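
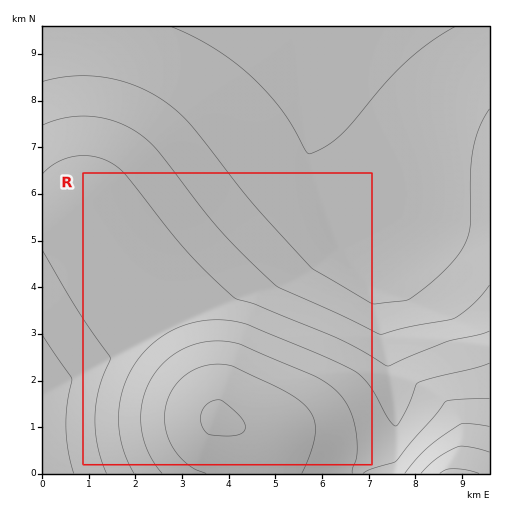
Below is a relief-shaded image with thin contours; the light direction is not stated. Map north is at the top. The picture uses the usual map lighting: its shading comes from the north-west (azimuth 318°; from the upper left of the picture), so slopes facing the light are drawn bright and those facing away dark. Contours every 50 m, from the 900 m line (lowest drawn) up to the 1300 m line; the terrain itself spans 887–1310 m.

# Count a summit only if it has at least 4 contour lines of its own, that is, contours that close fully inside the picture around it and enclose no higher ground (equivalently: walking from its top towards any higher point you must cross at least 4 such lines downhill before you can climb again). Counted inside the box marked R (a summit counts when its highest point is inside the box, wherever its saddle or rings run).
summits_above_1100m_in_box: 0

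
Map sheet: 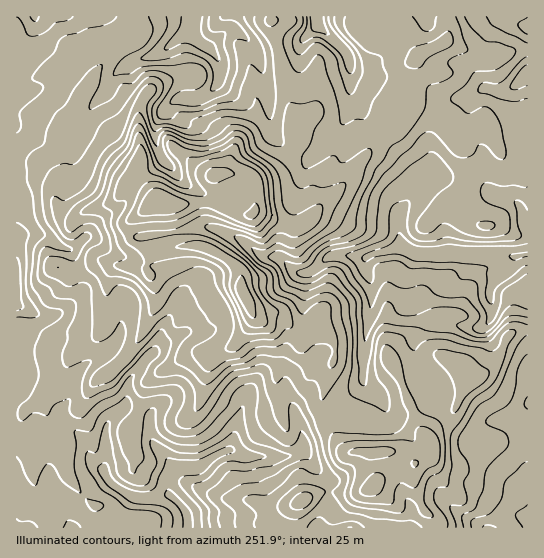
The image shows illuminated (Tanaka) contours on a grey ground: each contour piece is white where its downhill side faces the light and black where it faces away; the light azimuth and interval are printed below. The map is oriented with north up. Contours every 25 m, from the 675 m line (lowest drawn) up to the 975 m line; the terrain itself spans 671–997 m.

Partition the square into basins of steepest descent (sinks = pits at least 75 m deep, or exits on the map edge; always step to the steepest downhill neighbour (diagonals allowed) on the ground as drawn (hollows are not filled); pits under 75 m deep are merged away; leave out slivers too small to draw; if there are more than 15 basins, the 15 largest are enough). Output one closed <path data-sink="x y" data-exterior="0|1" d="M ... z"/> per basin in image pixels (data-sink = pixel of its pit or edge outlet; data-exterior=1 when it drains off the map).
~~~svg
<path data-sink="517 257" data-exterior="0" d="M527 16l-78 0 0 14-2 9-5 5-21 9-10 12-4 14 0 22-7 17-21 17-35 50-14 11-10 10-7 11-10 8-17 0-29-13-11 3-19-10-12-2-47 2 1 24 4 16 2 2 28 0 30 16 8 11 0 15 13 27 25 0 18 16 17-5 5-6 0 4 13 14 3 7 0 12-10 25-2 23 8 25 10 16 6 5 48 0 18 11 17-7 2-11-3-11 26-24 12-28 3-3 12-4 10-9 11-17 2-10 6-6 17-4z"/><path data-sink="187 527" data-exterior="1" d="M162 201l-4 0-13 8-17 16 1 16 13 7 13 3-7 10-1 9-6-3-23-2-7 6-4 15 0 32-3 11-9 10-14 9-10 10-11 25-7 8-16 13-15 9-6 1 0 113 421 1-1-7-12-10-7-14-4-12 1-22-19-11-48 0-6-5-10-16-8-25 0-11 12-37 0-12-3-7-13-14 0-4-5 6-17 5-18-16-25 0-13-27 0-15-8-11-30-16-28 0-2-2-4-16-1-24z"/><path data-sink="193 17" data-exterior="1" d="M270 16l-254 1 1 396 5 0 31-22 7-8 11-25 10-10 14-9 9-10 3-11 0-32 4-15 7-6 23 2 6 3 1-9 7-10-13-3-13-7-1-16 6-8 24-16 11 3 46-1 12 2 19 10 5 0 4-4 0-16-4-12 27-14 14-15 4-9 0-23-13-47z"/><path data-sink="317 17" data-exterior="1" d="M362 16l-91 1 12 58 13 47 0 23-4 9-14 15-27 14 4 12 0 16 16 9 20 7 10 0 6-4 13-17 24-21 35-50 14-10 7-7 4-8 3-9 1-28 3-8 6-8-18-13-32-5-4-5z"/><path data-sink="527 517" data-exterior="1" d="M527 329l-16 4-6 6-2 10-11 17-10 9-12 4-3 3-12 28-26 24 3 11-1 10-16 8-2 22 4 12 7 14 12 10 2 7 90-1z"/>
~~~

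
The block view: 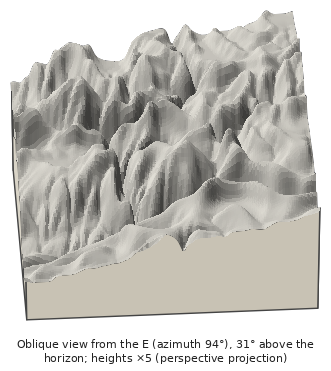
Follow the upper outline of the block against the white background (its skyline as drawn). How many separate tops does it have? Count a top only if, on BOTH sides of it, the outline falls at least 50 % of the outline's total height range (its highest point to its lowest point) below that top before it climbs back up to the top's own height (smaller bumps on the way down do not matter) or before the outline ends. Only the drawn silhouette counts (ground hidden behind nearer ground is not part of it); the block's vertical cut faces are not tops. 0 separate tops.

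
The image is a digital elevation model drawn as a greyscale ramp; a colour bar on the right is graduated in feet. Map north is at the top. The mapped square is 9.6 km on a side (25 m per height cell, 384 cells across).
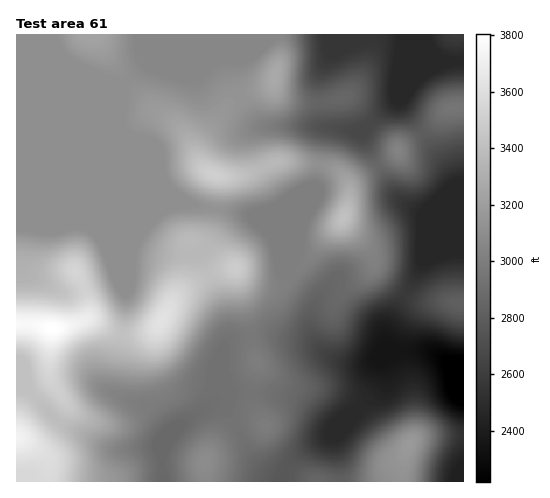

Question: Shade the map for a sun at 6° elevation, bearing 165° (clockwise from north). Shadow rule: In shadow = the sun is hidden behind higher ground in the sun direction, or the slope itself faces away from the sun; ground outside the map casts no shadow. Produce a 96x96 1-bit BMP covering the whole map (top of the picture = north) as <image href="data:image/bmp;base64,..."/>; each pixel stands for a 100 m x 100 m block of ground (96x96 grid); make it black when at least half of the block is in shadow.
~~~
<image width="96" height="96" href="data:image/bmp;base64,Qk2+BAAAAAAAAD4AAAAoAAAAYAAAAGAAAAABAAEAAAAAAIAEAAATCwAAEwsAAAIAAAAAAAAA////AAAAAAAAAAAAAAAAAAAAAAAAAAAAAAAAAAAAAAAAAAAAAAAAAP+AAAAAAAAAAAAAAf/AAAAAAAAAAAAAA//gAAAAAAAAAAAAA//4AAAAAAAAAAAAAf/8AAAAAAAAAAAAAf//AAAAAAAAAAAAAf//wAAAAAAAAAAAAP//8AAAAAAAAAAAAB///AAAAAAAAAAAAAf//4AAAAAAAAAAAAP///+AAAAAAAAAAAP///+AAAAAAAAAAAP///+AAHAAAAAAAAH///8AAGAAAAAAAAH///8AAGAAAAAAAAD///4AAAAAAAAAAAD///4AAAAAAAAAAAD///wAAAAAAAAAAAD//8AAAAAAAAAAAAB//4AAAAAAAAAAAAB//wAAAAAAAAAAAAB//gAAAAAAAAAAAAB//gAAAAAAAAAAAAA//AAAAAAAAAAAAAA//AAAAAAAAAAAAAAf+AAAAAAAAAAAAAAf8AAAAAAAAAAAAAAP4AAAAAAAAAAAAAAHwAAAAAAAAAAAAAADAAAAAAAAAAAAAAAAAAAAAADAAAAAAAAAAAAD4AHwAAAAAAAAAAD//AP4AAAAAAAAAAD//gP8AAAAAAAAAAD//wf+AAAAAAAAAAD//wf+AAAAAAAAAAD//wf/AAAAAAAAAAD//Af/AAAAAAAAAMD/8Af/gAAAAAAAA///wAH/wAAAAAAAA///AAH/wAAAAAAAA//+AAD/4AAAAAAAA//8AAD/wAAAAAAAAf/4AAB/gAAAAAAAAf8B+AB+AAAAAAAAAP4D/AAAAAOAAAAAAHwH/gAAAAfAAAAAAAAf/wAAAAfgAAAAAAD//wAAAAfgAAAAAAD//wAMAAfgAAAAAAD//gAPwAfgAAAAAAAH/gAH/+fAAAAAAAAD/AAH//eAAMAAAAAB+AAD//cAAfAAAAAA8AAB/+AAAPgAAAAAQAAA/4AAAPwAAAAAAAAAfgAAAP4AAAAAAAAAAAAAAP4AAAAAAAAAAAAAAH4AAAAAAAAAAAAAAHwAAAAAAAAAAAAAAHwAAAAAAAAAAAAAADgAAAAAAAAAAAAAAAAAAAAAAAAAAAAAAAHAAAAAAAAAAD+AAAPgAAAAAAAAAH/wAB/wAAAAAAAAAP/+AH/wAAAAAAAAAP/////4AAAAAAAAAP/////4AAAAAAAAAP//////gAAAAAAAAH/////v8AAAAAAAAAf////P+AAAAAAAAAD///+P+AAAAAAAAAA///4H/AAAAAAAAAAf//wH/AAAAAAAAAAAACAH/gAAAAAAAAAAAAAH/wAAAAAAAAAAAAAH/8AAAAAAAAAAAAAH//AAAAAAAAAAAAAD//8AAAAAAAAAAOAD//8AAAAAAAAAAPwD//8AAAAAAAAAAP4Bj/8AAAAAAAAAAP8AB/8AAAAAAAAAAP+AB/8AAAAAAAAAAH/AB/8AAAAAAAAeAH/AA/4AAAAAAAAfAD/AA/4AAAAAAAAPgB+AA/wAAAAAAAAPgAMAAfgAAAAAAAAHgAAAAOAAAAAAAAADgAAAAAAAAAAAAAAAAAAAAAA="/>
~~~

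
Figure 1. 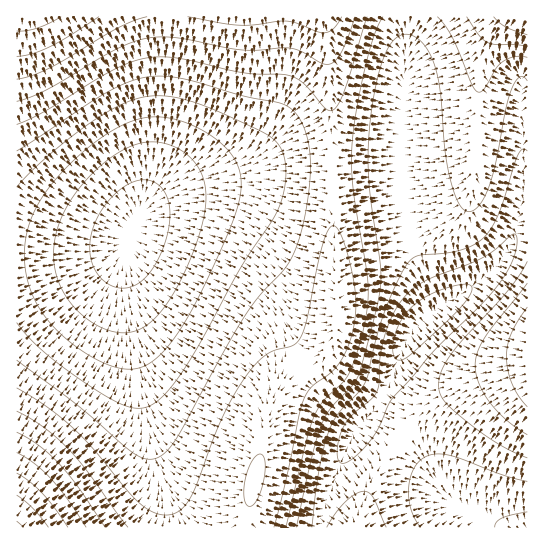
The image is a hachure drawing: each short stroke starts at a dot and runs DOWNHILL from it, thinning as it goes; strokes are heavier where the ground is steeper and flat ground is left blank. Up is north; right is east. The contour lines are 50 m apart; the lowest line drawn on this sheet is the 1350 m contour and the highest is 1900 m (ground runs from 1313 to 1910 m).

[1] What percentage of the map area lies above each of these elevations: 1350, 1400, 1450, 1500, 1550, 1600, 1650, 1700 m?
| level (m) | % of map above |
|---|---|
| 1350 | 96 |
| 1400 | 85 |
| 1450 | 70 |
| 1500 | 51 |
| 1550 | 36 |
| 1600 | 21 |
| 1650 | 9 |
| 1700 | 4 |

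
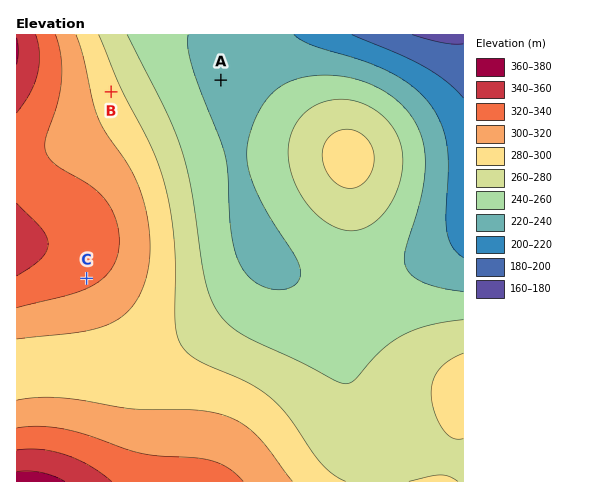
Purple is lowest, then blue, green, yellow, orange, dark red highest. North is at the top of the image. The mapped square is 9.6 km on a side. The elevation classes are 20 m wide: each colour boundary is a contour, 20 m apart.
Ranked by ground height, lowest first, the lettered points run A B C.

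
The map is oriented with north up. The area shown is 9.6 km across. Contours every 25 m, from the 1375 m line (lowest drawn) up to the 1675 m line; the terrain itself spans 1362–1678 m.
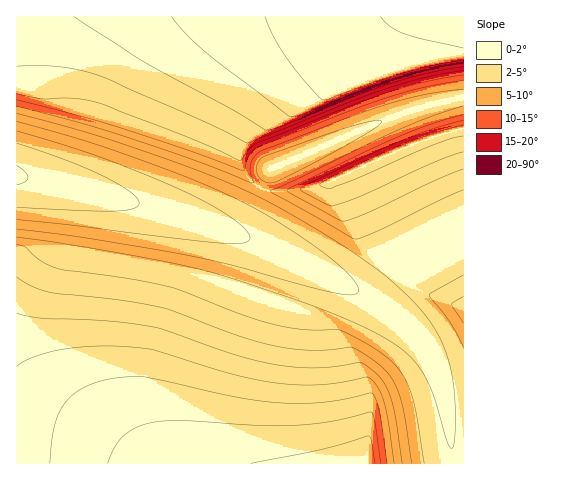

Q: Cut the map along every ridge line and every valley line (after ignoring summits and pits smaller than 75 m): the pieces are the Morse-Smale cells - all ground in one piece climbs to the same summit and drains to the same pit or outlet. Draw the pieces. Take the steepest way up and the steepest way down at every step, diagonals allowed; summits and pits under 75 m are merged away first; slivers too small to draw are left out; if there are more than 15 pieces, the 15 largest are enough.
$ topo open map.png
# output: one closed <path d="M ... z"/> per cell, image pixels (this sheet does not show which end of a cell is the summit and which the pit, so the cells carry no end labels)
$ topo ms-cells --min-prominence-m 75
<path d="M19 176l-3 0 1 288 437-1-9-65-9-31-9-18-14-17-38-30-74-40-72-31-84-26z"/><path d="M463 16l-446 0-1 159 65 14 93 24 46 15 14 2 14-16 24-46 121-52 45-14 25-4z"/><path d="M463 98l-25 4-45 14-121 52-28 53-8 7-10 2 75 32 59 30 9-1 20-21 75-39z"/><path d="M463 232l-74 38-15 18-7 4-7 1 40 27 13 12 16 21 9 19 6 20 10 72 10-1z"/>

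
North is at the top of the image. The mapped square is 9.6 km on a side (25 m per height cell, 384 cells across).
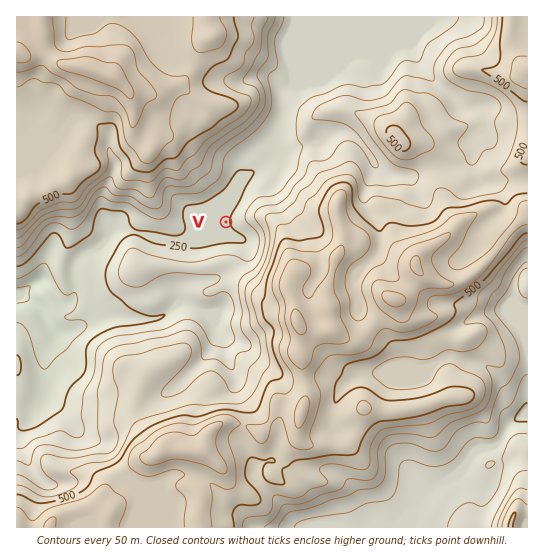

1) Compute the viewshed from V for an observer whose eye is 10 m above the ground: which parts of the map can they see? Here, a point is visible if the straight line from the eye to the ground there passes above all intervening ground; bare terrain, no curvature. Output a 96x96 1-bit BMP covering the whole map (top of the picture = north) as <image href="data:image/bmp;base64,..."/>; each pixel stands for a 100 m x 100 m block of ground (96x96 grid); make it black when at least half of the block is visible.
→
<image width="96" height="96" href="data:image/bmp;base64,Qk2+BAAAAAAAAD4AAAAoAAAAYAAAAGAAAAABAAEAAAAAAIAEAAATCwAAEwsAAAIAAAAAAAAA////AAAAAAAAAAAAAAAAAAAAAAAAAAAAAAAAAAAAAAAAAAAAAAAAAAAAAAAAAAAAAAAAAAAAAAAAAAAAAAAAAAAAAAAAAAAAAAAAAAAAAAAAAAAAAAAAAAAAAAAAAAAAAAAAAAAAAAAAAAAAAAAAAAAAAAAAAAAAAAAAAAAAAAAAAAAAAAAAAAAAAAAAAAAAAAAAAAAAAAAAAAAAAAAAAAAAAAAAAAAAAAAAAAAAAAAAAAOAAAAAAAAAAAAAAAHh4AAAAAAAAAAAAAB/4AAAAAAAAAAAAAB/4AAAAAAAAAAAAAAf+AQAAAAAAAAAAAAHPAYAAAAAAAAAAAAAD4IAAAAAAAAAAAAAAQAAAAAAAAAAAAAAAAAAAAAAAAAAAAAAAAAAAAAAAAAAAAAAAAAAAAAAAAAAAAAAAAAAAAAAAAAAAAAAAAAAAAAAAAAAAAAAAAAAAAAAAAAAAAAAAAAAAAAAAAAAAAAAAAAAAAAAAAAAAAAAAAAAAAAAAAAAAAAgAAAAAAAAAAAAAAAAAAAAAAAAAAAAAAAAAAAAAAAAAAAAAAAAAAAAAAAAAAAAAAAAAAAAAAAAAAAAAAAAAAAAAAAAAAAAAAAAAAAAAAAAAAAAAAAAAAAAAAAAAAAAAAAAAAAAAAAAAAAAAAAAAAAAAAAAAAAAAAAAAAAAAAAAAAAAAAAAAAAAAAAAAAAAAAAAABwAAAAAAAAAAAAAAD4AAAAAAAAAAAAAAD+AAAAAAAAAAAAAAH/AAAAAAAAAAAAAAD/AAAAAAAAAAAAAAD/gAAAAAAAAAAH/8D/gAAAAAADAAAP////gAAAAAADgAAP////gAAAAAADgAAP////gAAAAAADgAAf////AAAAAAADwAAAH///AAAAAAADwAAAD//+AAAAAAADwAAAP//+AAAAAAAD4AAAf//8AAAAAAAD8IAAf//4AAAAAAAB/MAA///gAAAAAAAB/MAA///gAAAAAAAA/OAB///AAAAAAAAACMAB///gAAAAAAAAAMAB///AAAAAAAAAAMAB///AAAAAAAAAAMAB///AAAAAAAAAAAAD7//gAAAAAAAAAAADz//wAAAAAAAAAAAD/+fwAAAAAAAAAAAB///4AAAAAAAAAAAA///8AAAAAAAAAAAAT//8AAAAAAAAAAAAD//+AAAAAAAAAAAAB///MAAAAAAAAAAAAP///AAAAAAAAAAAAH///gAAAAAAAAAAAB///4AAAAAAAAAAAB/9/+AAAAAAAAAAAAf44PAAAAAAAAAAAAAA4AAAAAAAAAAAAAAAwAAAAAAAAAAAAAAAAAAAAAAAAAAAAAAAAAAAAAAAAAAAAAAAAAAAAAAAAAAAAAAAAAAAAAAAAAAAAAAAAAAAAAAAAAAAAAAAAAAAAAAAAAAAAAAAAAAAAAAAAAAAAAAAAAAAAAAAAAAAAAAAAAAAAAAAAAAAAAAAAAAAAAAAAAAAAAAAAAAAAAAAAAAAAAAAAAAAAAAAAAAAAAAAAAAAAAAAAAAAAAAAAAAAAAAAAAAAAAAAAAAAAAAA="/>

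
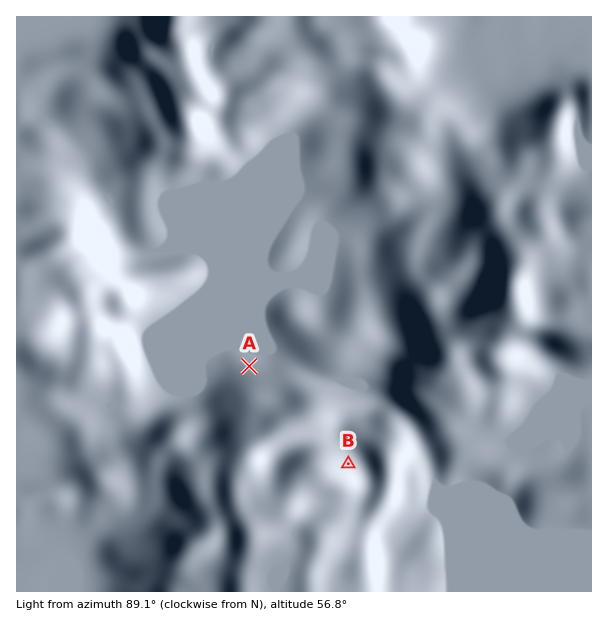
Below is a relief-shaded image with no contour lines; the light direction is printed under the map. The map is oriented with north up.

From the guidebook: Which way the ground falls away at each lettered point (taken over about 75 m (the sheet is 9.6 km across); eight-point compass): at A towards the N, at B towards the NE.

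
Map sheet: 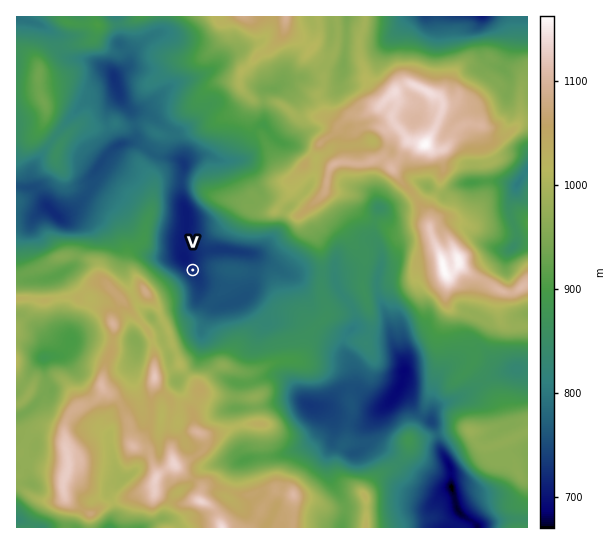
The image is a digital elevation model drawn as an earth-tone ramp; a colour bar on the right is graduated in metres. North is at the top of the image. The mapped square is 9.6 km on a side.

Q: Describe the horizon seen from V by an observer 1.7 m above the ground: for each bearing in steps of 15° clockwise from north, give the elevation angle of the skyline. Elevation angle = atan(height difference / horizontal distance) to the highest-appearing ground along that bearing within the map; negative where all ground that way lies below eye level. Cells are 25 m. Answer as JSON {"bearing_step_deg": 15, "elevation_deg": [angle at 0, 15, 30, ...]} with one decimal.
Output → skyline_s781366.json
{"bearing_step_deg": 15, "elevation_deg": [3.2, 7.6, 8.5, 8.5, 7.7, 5.6, 5.8, 5.2, 4.3, 4.4, 5.4, 7.4, 8.3, 11.4, 14.8, 18.1, 20.9, 19.3, 13.7, 9.0, 9.1, 7.7, 5.6, 1.9]}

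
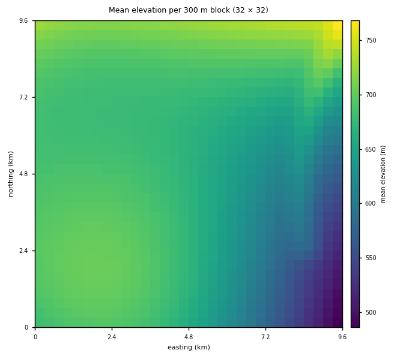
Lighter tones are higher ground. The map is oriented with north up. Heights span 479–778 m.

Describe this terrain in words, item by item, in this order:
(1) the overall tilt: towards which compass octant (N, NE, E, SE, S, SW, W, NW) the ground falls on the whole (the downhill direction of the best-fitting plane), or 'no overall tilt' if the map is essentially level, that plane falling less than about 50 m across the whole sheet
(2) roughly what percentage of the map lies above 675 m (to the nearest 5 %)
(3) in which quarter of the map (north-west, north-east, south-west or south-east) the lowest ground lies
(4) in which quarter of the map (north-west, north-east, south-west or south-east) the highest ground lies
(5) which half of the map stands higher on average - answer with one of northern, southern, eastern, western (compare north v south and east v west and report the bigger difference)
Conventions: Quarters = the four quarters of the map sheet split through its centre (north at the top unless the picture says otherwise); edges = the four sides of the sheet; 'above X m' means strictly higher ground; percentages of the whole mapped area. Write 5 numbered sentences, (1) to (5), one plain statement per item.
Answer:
(1) On the whole the ground falls towards the south-east.
(2) Roughly 55 % of the ground is higher than 675 m.
(3) The lowest point lies in the south-east quarter of the map.
(4) Look to the north-east quarter for the highest ground.
(5) Taken as a whole, the western half is higher than the eastern.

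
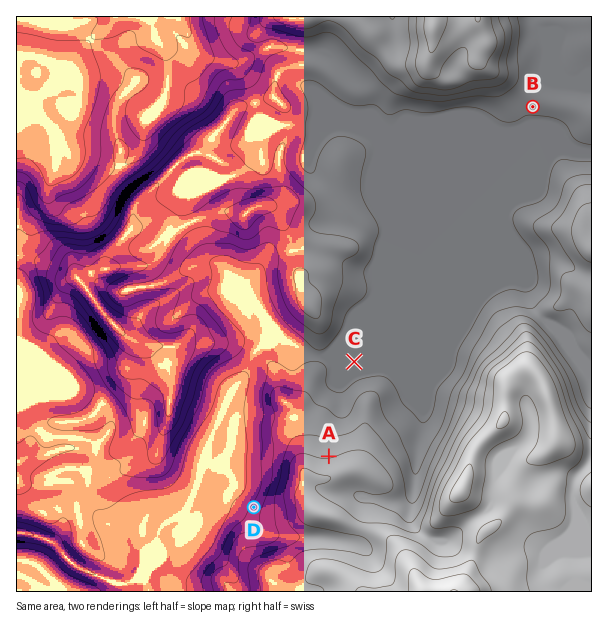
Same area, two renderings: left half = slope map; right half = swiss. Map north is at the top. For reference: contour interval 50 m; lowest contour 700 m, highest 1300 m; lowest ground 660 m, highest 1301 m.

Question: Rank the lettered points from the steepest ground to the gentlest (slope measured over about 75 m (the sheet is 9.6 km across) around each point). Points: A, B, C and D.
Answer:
D A B C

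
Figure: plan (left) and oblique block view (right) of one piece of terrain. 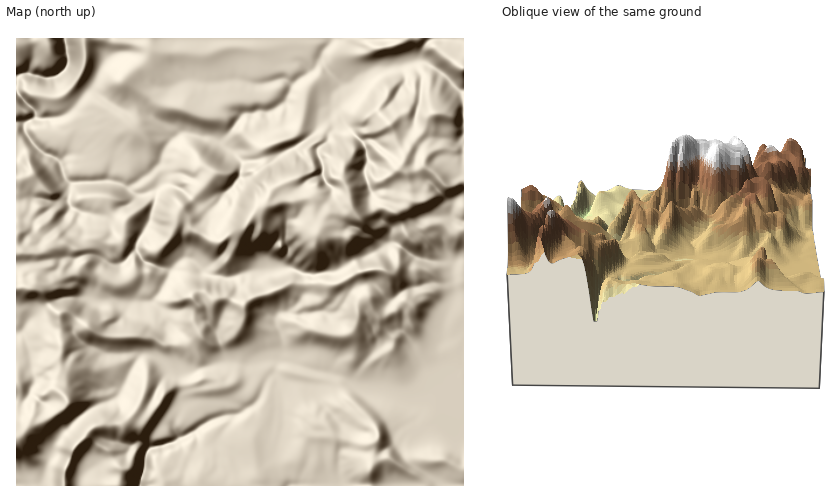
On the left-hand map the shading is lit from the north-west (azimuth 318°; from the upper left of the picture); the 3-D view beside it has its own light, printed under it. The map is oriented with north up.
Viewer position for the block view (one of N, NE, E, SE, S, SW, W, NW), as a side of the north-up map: S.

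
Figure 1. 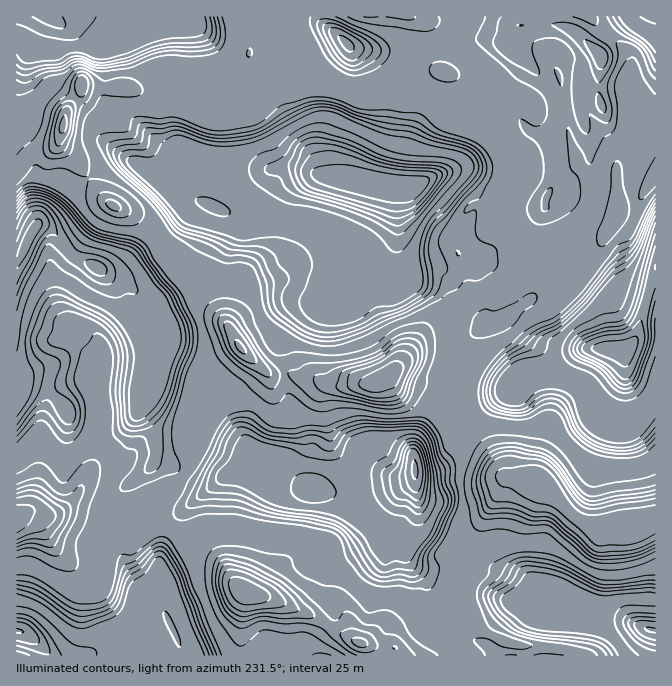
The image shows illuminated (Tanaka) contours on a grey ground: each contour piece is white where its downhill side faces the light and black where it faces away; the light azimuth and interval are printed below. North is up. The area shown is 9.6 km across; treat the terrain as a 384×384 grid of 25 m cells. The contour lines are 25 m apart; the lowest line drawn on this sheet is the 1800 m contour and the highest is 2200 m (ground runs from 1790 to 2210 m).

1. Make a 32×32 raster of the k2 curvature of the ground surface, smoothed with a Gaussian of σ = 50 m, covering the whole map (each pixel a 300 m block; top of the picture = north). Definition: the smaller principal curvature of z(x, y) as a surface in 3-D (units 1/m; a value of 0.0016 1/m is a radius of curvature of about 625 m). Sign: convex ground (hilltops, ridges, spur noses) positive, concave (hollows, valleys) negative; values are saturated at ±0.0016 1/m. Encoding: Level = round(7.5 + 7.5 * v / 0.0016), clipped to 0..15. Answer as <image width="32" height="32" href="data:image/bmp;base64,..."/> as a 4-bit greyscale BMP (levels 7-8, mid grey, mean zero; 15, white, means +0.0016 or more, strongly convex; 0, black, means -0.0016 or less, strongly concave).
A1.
<image width="32" height="32" href="data:image/bmp;base64,Qk12AgAAAAAAAHYAAAAoAAAAIAAAACAAAAABAAQAAAAAAAACAAATCwAAEwsAABAAAAAAAAAAAAAAABEREQAiIiIAMzMzAERERABVVVUAZmZmAHd3dwCIiIgAmZmZAKqqqgC7u7sAzMzMAN3d3QDu7u4A////AGZXd3eGN4dkECN3ZhAAFESUZXd3c1SXYjZnh3NIh3ZaWEM2eHQyECdYd2dUqId3VGNGKIhFAiV3YzRWY2iIY0ZWZ0RpFgV3h0eYRXZZdDVlc2hlJEdnd3U3iFF2U0ciEjRnd2RVVDEiV3ZyVoaSJWUzJ3Z1dmV4h3dFaDJTIEMiVoN3VDeHh4d1d2RDVkKneHZ2dXc0eId3ZkdzUzIWYyU2VWRWUnl3ZHhGcHVXZCaEM4M3VFRYMkNXVTN1IlGYiHKTJ5Y3RFdmZUJXU5gjdkeFVCiIF3hGQgAjd1WXZmFyZ3U2dzVxBlVDEGdxiHMVkURWJXh0MIU1RmFHYwVzqIZVYjd4ZAZEiYYzV2hhJTM2RDZ3eCVGWYiHdiRWZ1BmJjVlZnQndVZ3d3iFZmZ2BzZiV4ZhZkNnZ3d3Vmhnd0NVgGVnFDNnVneHZjV3d3dzJphiIkGHeHd3U1VCZnZmdDO7MgEGiHd1IkaIRgZml2ZQACZCZ3d2ZIiIeJRjZXZ2ckZmKHd3doSYh1NElFZmdndyBlY4h3dkmGM2ZlJndWZ3dghTZUEhN2VXZ0JHd2R1R2YFdlVXd0JWEURXd3ZkSEdTQER3d3d2QzV3d3dldERFhTFCE0Rnd3NlV3Z1Z1U4I4dmiGRmN3hUqFd3ZoZUZARGd3d3iid3R2RmV3aHd0F2"/>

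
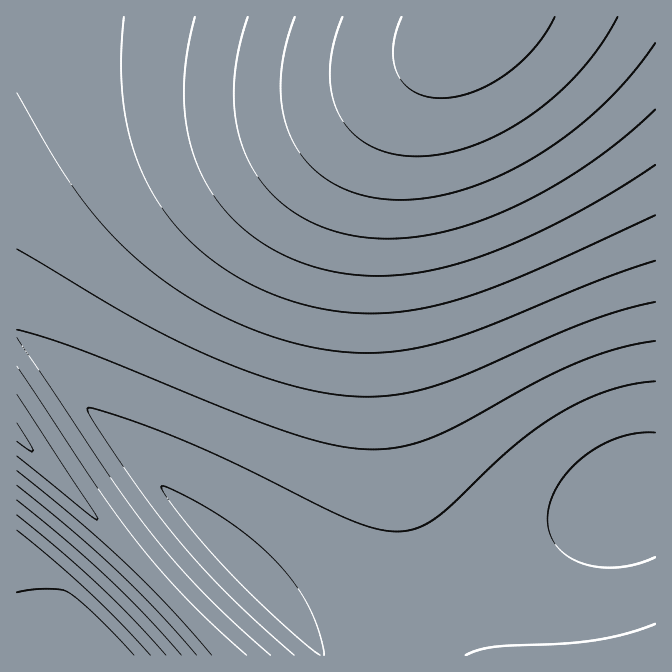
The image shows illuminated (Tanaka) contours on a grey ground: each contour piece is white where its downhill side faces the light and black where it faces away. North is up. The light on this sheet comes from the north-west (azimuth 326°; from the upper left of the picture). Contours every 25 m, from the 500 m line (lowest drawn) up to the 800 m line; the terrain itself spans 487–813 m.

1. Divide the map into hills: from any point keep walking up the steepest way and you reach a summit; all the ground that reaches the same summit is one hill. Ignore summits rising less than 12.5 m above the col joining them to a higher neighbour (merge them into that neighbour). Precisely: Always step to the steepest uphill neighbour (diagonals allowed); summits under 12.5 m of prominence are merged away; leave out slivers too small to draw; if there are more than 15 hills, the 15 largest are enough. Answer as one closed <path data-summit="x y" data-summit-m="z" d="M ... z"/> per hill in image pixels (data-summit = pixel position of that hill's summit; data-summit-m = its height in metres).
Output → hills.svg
<path data-summit="477 18" data-summit-m="813" d="M655 16l-638 0-1 317 27 25 76 84 185 192 6 0 47-15 85-31 92-40 100-52 11-3 10 0z"/><path data-summit="17 433" data-summit-m="682" d="M18 334l-2 1 0 320 304 1 1-4z"/><path data-summit="655 655" data-summit-m="586" d="M655 493l-10 0-11 3-100 52-92 40-85 31-53 16 17 17 1 4 333 0z"/>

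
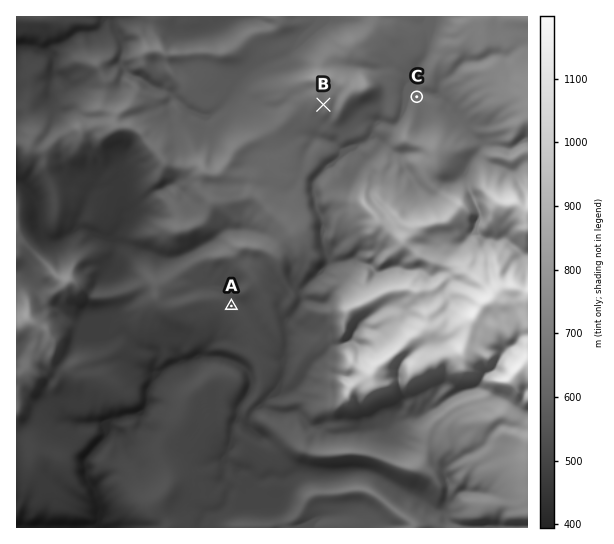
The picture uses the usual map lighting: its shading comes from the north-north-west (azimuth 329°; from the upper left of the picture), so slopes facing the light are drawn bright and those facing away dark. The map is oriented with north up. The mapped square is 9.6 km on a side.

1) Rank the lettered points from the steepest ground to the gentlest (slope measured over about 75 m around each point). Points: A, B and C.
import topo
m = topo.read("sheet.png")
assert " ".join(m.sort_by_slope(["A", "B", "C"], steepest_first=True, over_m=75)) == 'B C A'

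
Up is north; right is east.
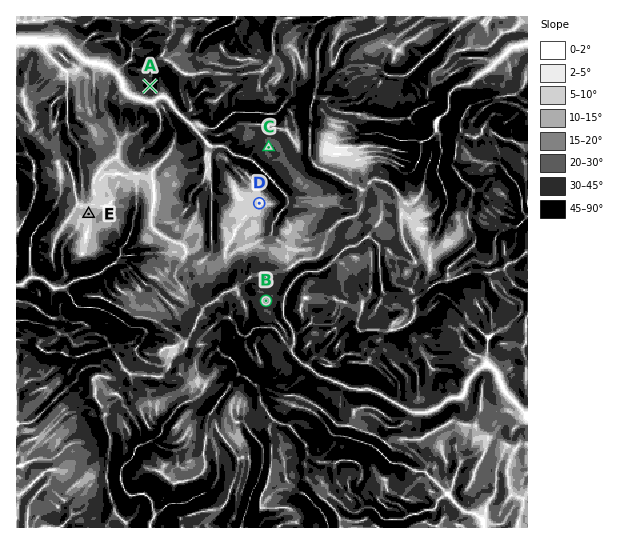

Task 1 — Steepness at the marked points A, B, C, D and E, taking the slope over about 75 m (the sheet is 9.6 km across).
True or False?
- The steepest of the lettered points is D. False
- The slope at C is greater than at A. False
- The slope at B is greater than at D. True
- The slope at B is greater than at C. True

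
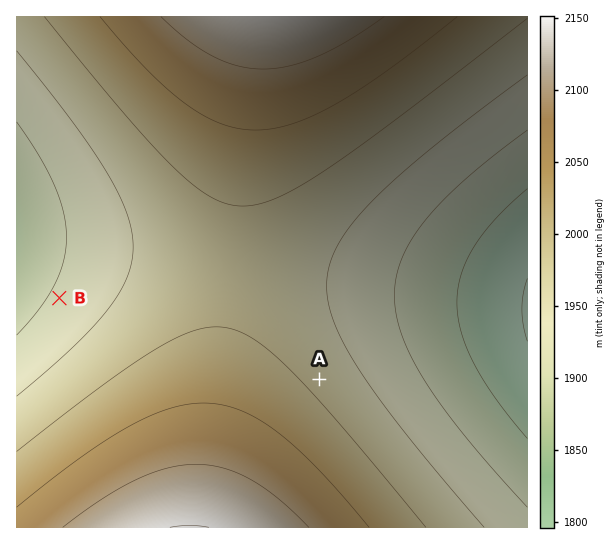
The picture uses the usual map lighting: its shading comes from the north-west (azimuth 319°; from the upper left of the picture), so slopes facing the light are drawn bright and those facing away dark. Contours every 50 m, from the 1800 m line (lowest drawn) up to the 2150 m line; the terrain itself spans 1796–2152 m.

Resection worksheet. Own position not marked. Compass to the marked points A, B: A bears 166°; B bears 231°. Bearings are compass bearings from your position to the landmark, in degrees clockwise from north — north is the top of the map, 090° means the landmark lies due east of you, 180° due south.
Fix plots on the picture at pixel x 259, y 136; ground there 2040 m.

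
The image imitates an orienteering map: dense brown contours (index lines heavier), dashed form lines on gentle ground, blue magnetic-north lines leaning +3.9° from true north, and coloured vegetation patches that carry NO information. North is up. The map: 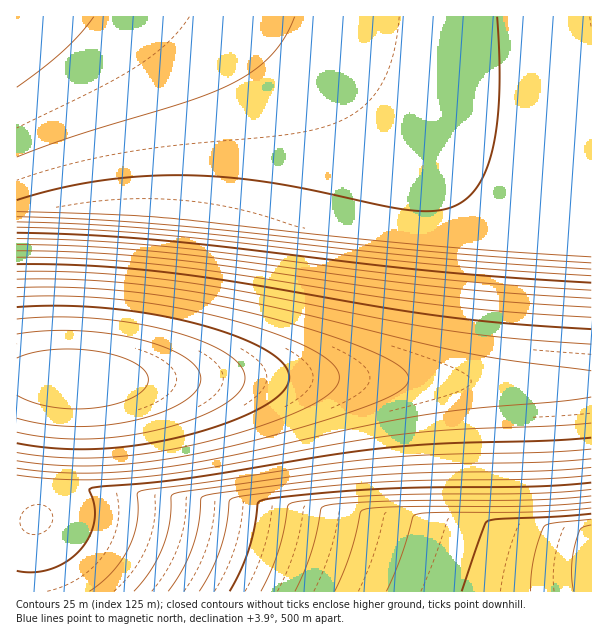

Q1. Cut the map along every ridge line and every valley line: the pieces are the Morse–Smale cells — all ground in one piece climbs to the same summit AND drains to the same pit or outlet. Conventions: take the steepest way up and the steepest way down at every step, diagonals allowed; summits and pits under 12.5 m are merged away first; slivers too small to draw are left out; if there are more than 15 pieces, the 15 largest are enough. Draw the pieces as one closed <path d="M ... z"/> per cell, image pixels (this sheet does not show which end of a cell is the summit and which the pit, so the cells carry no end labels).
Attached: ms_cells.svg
<path d="M591 16l-574 0-1 361 82 3 115-2 162 0 129 6 87 0z"/><path d="M375 378l-162 0-87 2-109-2-1 213 576 0-1-207-87 0z"/>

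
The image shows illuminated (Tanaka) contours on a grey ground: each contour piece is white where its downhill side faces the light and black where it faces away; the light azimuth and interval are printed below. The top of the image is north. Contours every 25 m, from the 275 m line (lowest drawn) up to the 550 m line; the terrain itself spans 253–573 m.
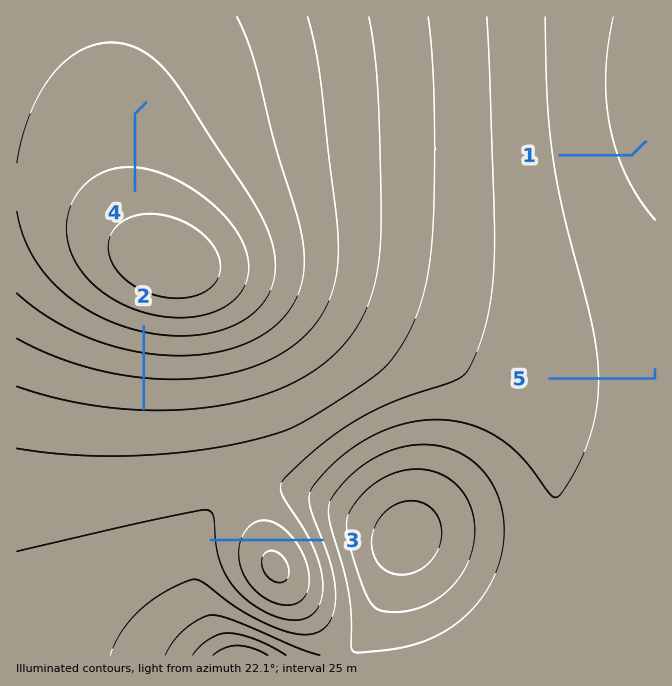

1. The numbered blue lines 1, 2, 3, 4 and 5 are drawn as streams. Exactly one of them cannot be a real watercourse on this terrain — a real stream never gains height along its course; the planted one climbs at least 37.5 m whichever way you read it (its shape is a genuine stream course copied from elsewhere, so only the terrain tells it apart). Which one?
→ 3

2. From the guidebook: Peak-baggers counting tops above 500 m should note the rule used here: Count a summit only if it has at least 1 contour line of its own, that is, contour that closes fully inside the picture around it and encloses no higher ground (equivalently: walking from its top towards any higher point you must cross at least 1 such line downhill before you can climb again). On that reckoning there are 1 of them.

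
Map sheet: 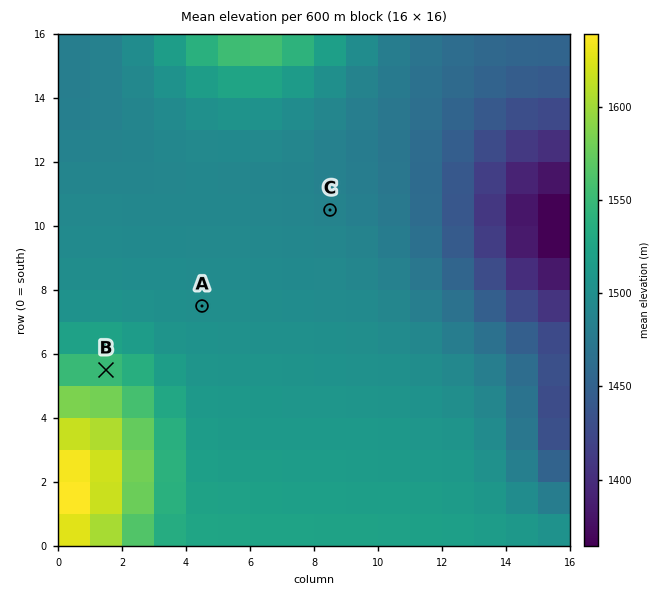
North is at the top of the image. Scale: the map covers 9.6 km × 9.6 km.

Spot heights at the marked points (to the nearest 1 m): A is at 1500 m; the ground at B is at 1552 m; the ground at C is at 1487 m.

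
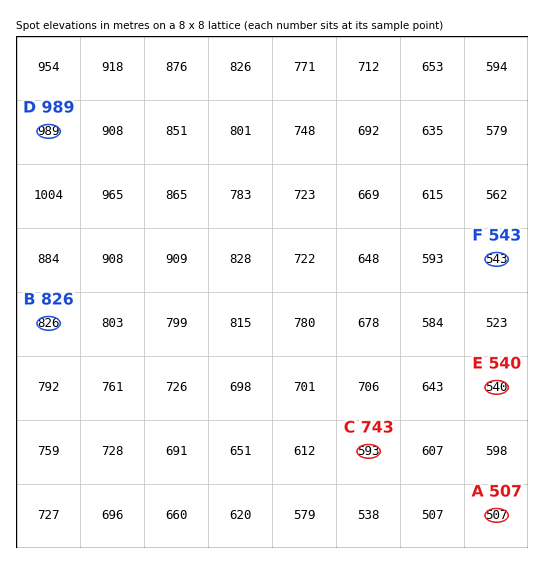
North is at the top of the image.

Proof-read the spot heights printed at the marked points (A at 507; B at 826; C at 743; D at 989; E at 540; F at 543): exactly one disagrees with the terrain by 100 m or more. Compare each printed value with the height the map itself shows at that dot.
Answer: C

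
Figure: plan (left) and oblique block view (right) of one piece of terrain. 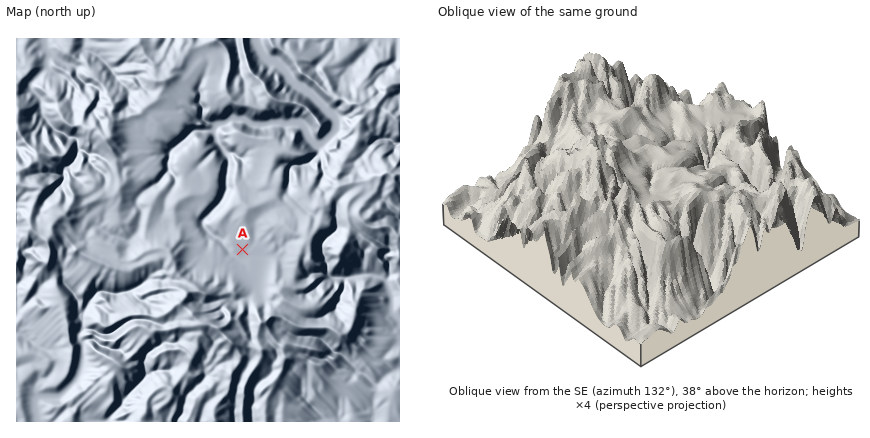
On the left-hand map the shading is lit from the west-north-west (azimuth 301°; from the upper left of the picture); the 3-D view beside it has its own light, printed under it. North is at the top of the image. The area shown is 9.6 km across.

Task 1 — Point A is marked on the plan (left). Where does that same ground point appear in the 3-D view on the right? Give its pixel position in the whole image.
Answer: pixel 658 190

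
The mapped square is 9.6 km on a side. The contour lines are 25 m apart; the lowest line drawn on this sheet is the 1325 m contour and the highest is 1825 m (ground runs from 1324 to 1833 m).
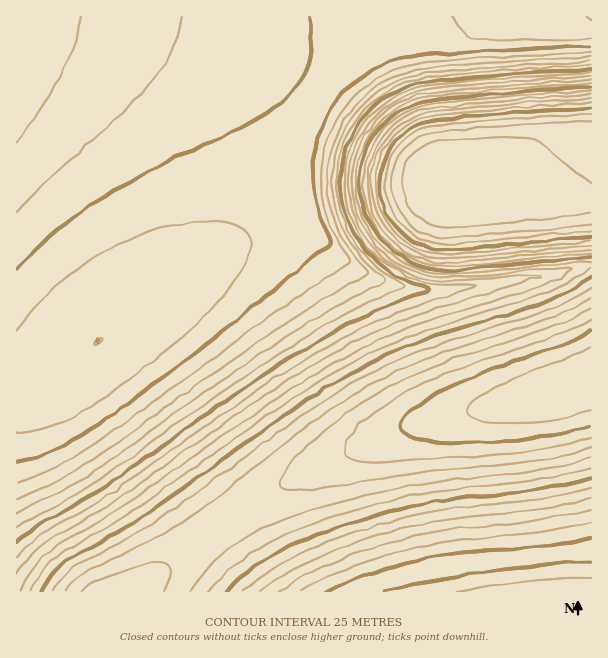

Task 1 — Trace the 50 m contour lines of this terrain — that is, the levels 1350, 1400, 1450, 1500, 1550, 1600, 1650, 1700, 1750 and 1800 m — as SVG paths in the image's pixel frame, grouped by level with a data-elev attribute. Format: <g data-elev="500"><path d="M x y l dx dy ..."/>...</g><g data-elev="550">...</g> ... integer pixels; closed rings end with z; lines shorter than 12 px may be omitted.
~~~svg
<g data-elev="1350"><path d="M17 330l23-28 28-26 33-22 34-17 39-12 35-4 15 1 12 3 9 6 4 6 2 8-2 10-5 12-9 14-28 33-39 36-53 40-40 26-18 8-15 5-13 3-12-1"/><path d="M591 39l-18 1-54 0-43-1-11-4-14-18"/></g><g data-elev="1400"><path d="M17 212l36-36 71-65 24-25 14-18 9-17 7-16 4-18"/><path d="M591 51l-169 12-29 8-25 14-18 16-14 19-10 23-4 22 0 24 4 23 9 22 15 26 0 3-69 46-190 137-40 23-34 14"/></g><g data-elev="1450"><path d="M591 60l-166 13-27 8-24 14-19 19-14 23-7 24-2 27 5 25 9 23 16 22 23 21 0 3-40 19-48 29-58 39-147 104-30 18-45 22"/></g><g data-elev="1500"><path d="M326 591l49-19 59-15 27-4 84-7 46-8"/><path d="M591 562l-43 2-47 6-60 10-58 11"/><path d="M591 68l-165 14-25 7-24 15-11 10-8 11-8 13-5 14-3 13-1 15 0 15 4 15 4 14 7 13 19 23 21 15 33 15-66 27-61 34-68 44-133 94-27 17-36 19-21 17"/></g><g data-elev="1550"><path d="M278 591l26-15 29-14 32-11 35-11 41-9 98-11 52-10"/><path d="M591 76l-157 12-23 5-21 11-17 15-14 19-8 21-2 15 0 15 2 15 5 16 7 14 9 12 11 11 13 10 21 9 24 5 87-6 11 0 1 1-16 7-80 23-40 14-36 15-38 20-75 47-147 104-60 35-18 16-13 18"/></g><g data-elev="1600"><path d="M242 591l24-18 28-16 36-16 39-13 62-16 106-13 54-11"/><path d="M591 267l-21 14-21 11-139 44-36 16-39 20-63 41-146 102-66 39-17 16-12 21"/><path d="M591 83l-157 13-26 7-21 13-17 19-11 23-3 25 1 14 3 13 6 14 7 12 10 11 10 9 12 8 14 5 16 4 17 1 139-12"/></g><g data-elev="1650"><path d="M208 591l25-24 25-18 35-17 40-16 41-11 46-11 114-14 57-12"/><path d="M591 288l-19 11-20 9-127 41-34 14-29 15-62 39-142 103-38 22-45 24-12 11-9 14"/><path d="M591 90l-154 13-24 6-20 11-16 18-10 21-4 24 1 14 3 12 5 12 8 12 9 10 10 9 12 7 12 4 14 3 15 1 139-14"/></g><g data-elev="1700"><path d="M165 591l5-13 0-9-3-5-8-1-19 3-42 13-9 5-8 7"/><path d="M591 308l-19 11-20 8-118 39-49 23-37 24-34 27-25 25-7 11-2 7 2 5 6 2 24-1 105-16 114-12 32-5 28-8"/><path d="M591 99l-153 12-21 5-19 11-15 16-9 19-3 21 1 12 3 12 11 21 18 17 10 6 12 5 12 2 14 1 139-14"/></g><g data-elev="1750"><path d="M591 332l-27 12-83 30-38 16-18 11-12 9-9 9-3 9 1 4 3 3 12 4 23 3 31 1 33-2 33-3 29-6 25-7"/><path d="M591 108l-97 7-57 5-15 3-17 9-13 14-9 18-3 19 3 21 11 20 16 15 21 9 22 2 138-14"/></g><g data-elev="1800"><path d="M591 122l-79 3-72 6-12 2-15 8-12 12-7 15-2 15 3 18 9 17 15 12 18 7 24 0 130-13"/></g>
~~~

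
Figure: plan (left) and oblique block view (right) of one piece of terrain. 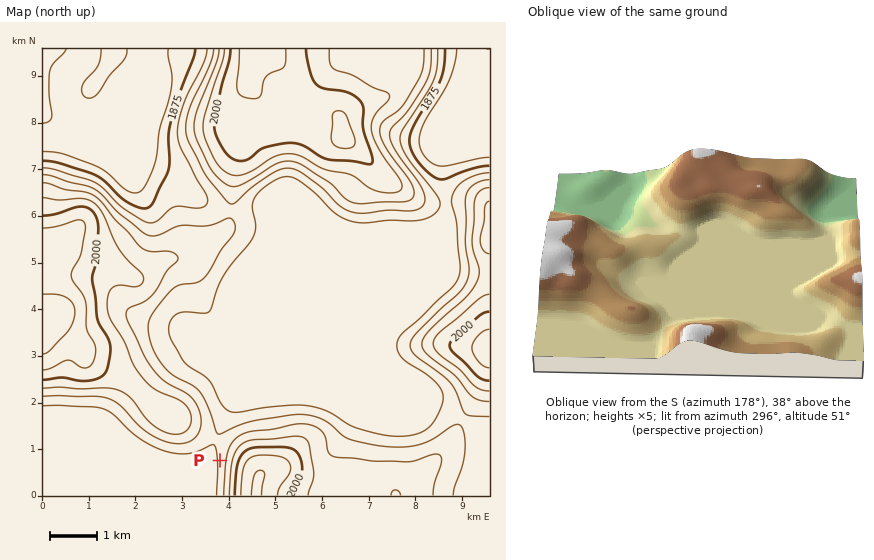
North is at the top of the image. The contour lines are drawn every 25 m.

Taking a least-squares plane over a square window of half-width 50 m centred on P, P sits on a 7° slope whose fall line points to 271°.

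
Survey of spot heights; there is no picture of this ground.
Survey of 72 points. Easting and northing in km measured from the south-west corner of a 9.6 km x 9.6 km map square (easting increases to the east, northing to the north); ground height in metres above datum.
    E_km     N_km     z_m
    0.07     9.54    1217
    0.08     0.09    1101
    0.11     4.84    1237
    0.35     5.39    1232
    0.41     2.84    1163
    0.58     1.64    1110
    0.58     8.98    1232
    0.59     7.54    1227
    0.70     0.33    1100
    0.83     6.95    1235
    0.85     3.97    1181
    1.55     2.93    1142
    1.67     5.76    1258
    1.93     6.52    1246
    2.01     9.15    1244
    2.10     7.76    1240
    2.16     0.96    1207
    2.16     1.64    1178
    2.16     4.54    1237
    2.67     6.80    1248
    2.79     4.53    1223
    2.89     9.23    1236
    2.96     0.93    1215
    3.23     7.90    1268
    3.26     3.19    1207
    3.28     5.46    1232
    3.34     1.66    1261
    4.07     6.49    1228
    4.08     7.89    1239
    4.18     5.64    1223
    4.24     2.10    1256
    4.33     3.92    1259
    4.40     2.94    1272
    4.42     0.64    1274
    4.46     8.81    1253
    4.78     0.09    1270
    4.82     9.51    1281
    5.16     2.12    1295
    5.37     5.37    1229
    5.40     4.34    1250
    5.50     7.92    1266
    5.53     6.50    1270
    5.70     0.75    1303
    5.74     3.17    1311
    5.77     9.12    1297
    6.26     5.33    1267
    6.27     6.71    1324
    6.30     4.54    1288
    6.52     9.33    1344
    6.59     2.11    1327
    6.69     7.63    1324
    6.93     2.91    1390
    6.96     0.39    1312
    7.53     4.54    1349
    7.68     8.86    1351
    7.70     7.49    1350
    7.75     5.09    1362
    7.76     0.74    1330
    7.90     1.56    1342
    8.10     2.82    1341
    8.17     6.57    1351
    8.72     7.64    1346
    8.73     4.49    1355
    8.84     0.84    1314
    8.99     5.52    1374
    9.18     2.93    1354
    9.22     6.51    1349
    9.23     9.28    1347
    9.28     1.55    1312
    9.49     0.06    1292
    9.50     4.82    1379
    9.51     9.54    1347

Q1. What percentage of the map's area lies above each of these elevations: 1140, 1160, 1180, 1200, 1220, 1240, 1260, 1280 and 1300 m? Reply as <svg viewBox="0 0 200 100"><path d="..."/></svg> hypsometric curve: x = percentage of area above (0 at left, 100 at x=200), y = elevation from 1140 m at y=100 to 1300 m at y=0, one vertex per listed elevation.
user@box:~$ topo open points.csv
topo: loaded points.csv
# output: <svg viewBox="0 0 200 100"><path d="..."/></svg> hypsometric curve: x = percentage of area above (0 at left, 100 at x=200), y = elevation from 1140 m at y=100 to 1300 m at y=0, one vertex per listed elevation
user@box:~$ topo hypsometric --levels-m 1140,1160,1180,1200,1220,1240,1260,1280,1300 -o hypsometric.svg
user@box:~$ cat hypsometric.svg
<svg viewBox="0 0 200 100"><path d="M193 100l-6-12-5-13-4-13-7-12-36-12-28-13-18-13-12-12"/></svg>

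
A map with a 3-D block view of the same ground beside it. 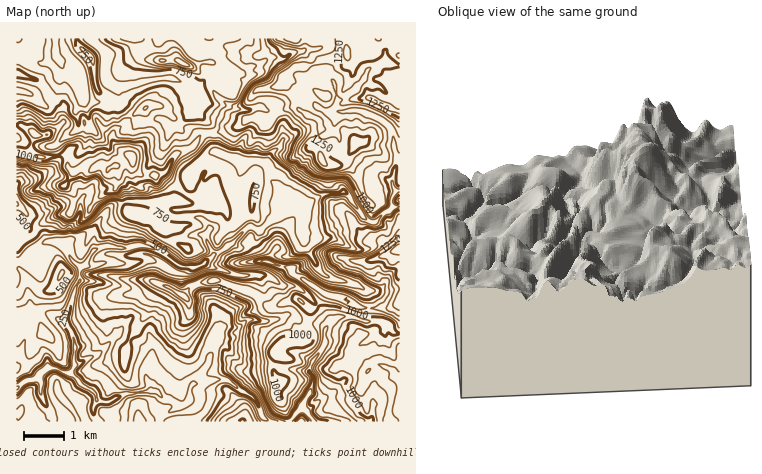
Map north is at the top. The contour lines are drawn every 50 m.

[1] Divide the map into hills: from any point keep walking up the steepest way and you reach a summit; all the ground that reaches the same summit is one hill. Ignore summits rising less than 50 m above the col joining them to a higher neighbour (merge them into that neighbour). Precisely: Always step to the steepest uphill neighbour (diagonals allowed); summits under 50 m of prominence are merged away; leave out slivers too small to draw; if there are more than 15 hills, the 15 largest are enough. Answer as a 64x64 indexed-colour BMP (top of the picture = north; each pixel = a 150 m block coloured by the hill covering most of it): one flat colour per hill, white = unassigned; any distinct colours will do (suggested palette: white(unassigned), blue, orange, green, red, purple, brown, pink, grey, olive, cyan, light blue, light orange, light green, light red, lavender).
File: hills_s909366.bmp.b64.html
<image width="64" height="64" href="data:image/bmp;base64,Qk12CAAAAAAAAHYAAAAoAAAAQAAAAEAAAAABAAQAAAAAAAAIAAATCwAAEwsAABAAAAAAAAAA////ALR3HwAOf/8ALKAsACgn1gC9Z5QAS1aMAMJ34wB/f38AIr28AM++FwDox64AeLv/AIrfmACWmP8A1bDFAAAAAAAAAAAAAAAAABERHu7u7u7u53d3AAZmZmZmZmZmAAAAAAAAAAAAAAAAAREe7u7u7u7nd3dwBmZmZmZmZmYAAAAAAAAAAAAAAAAAAR7u7u7u7nd3d3dmZmZmZmZmZgAAAAAAAAARAAAAAAAzPu7u7u7ud3d3d2ZmZmZmZmZmAAAAAAAAARERAAAAMzM+7u7u7ud3d3d3dmZmZmZmZmYAAAAAAAARERERETMzMz7u7u7nd3d3d3d2ZmZmZmZmZhAAAAAAARERERERMzMzM37u7nd3d3d3d3ZmZmZmZmZmEREAAAAREREREREzMzMzd3d3d3d3d3d3dmZmZmZmZmYRERAAERERERERETMzMzM3d3d3d3d3d3d2ZmZmZmZmZhERERERERERERERMzMzMzN3d3d3d3d3d3ZmZmZmZmZmEREREREzEREREREzMzMzM3d3d3d3d3d3d2ZmZmZmZmYRERERETMzERERETMzMzMzN3d3d3d3d3d3ZmZmZmZmZhERERERMzMxERETMzMzMzM3d3d3d3d3d3d2ZmZmZmZmEREREREzMzMREzMzMzMzMzN3d3d3d3d3d3ZmZmZmZmYREREREzMzMzMzMzMzMzMzM3d3d3d3d3d3dmZmZmZmZhERERETMzMzMzMzMzMzMzMzd3d3d3d3d3d3ZmZmZmZhERERETMzMzMzMzMzMzMzMzMN3Xd3d3d3fd1mZmZmYRGZkRGZMzMzMzMzMzMzMzMzMA3d3d3d193d3f9m//EREZmZmZmTMzMzMzMzMzMzMzMwAN3d3d3d3d3f////8RERmZmZmZMzMzMzMzMzMzMzMzAAAN3d3d3d3f/////xERGZmZmZkzMzMzMzMzMzMzMzAAAADd3d3d3f//////EREZmZmZmZMzMzMzMzMzMzMzAAAAAA3d3d3f//////ERERmZmZmZkzMzMzMzMzMzMzAAAAAADd3d3f//////ERERGZmZmZmZMzMzMzMzMzMzMAAAAAAN3REf////8REREREZmZmZmZkzMzMzMzMzMzMAAAAAEQERER///xERERERERmZmZmZmTMzMzMzMzMzMwAAARERERERER/xERERERERGZmZmZmSIREzETMzMzMRERERERERERERERERERERERERGZmZmSIhERERERMzERERERERERERERERERERERERERERmZmZIiIREREREzEREREREREREREREREREREREREREREZmZIiIhERERERERERERERERERERERERERERERERERERERESIiERERERERERERERERERERERERERERERERERERERERIiIREREREREREREREREREREREREREREREREREREREREiIhERERERERERERERERERERERERERERERERERERERERIiIRERERERERERERERERERERERERERERFBERERERERESIiERERERERERERERERERERERERERERFEQRESIiIRERIiIRERERERERERERERERERERERERERFEREESIiIiIiIiIiIhEREREREREREREREREVFVERERFERERAIiIiIiIiIiIiIiIiIiIRERERERERERVVVREREVVEREAiIiIiIiIiIiIiIiIiIhERERERERERVVVVVVVVVVRERCIiIiIiIiIiIiIiIiIiIRERERERERVVVVVVVVVVVVVUAAIiIiIiIiIiIiIiIiIhERERERERVVVVVVVVVVVVVVQAAAIiIiIiIiIiIiIiIiERERERERFVVVVVVVVVVVVVVAAAACIiIiIiIiIiIiIiIhEREREREVVVVVVVVVVVVVVUAAAAAiIiIiIiIiIiIiIiIREREREUVVVVVVVVVVVVVVQAAAACIiIiIiIiIiIiIiIiERRERERVVVVVVVVVVVVVVAAAAAIiIiIiIiIiIiIiIiIkRERERERVVVVVVVVVVVVUAKqqoiIiIiIiIiIiIiIiIkRERERERFVVVVVVVVVVVVSqqqqqIiIiIiIiIiIiIiIiRERERERERVVVVVVVVVVVVKqqqqqqIiIiIiIiIiIiIiJERERERERVVVVVVVVVVVVUqqqqqqoRIiIiIiIiLMIiIkRERERERFVVVVVVVVVVVUSqqqqqqhEiIiIizMzMzCIkREREREREVVVVVVVVVVVERKqqqqqqESIiIizMzMzMwkREREREREVVVVVVVVVVREREqqqqqqoRIiIizMzMzMzMRERERERERVVVVURERERERESqqhGqqqIAAizMzMzMzMxERERERERERVVURERERERERKqhERqqoAAADMzMzMzMzEREREREREREVURES7REREREERERGqqgAAAMzMzMzMzMRERERERERERERERLu7REREQREREaqqAAAIiIjMzMzIiEREREREREREREREu7tERERBERERqqoAAIiIiIiIiIiIhIREREREREREREu7u7REREEREREaoAAAiIiIiIiIiIiIhEQURERERERLu7u7u0REQRERERoAAACIiIiIiIiIiIiIEREUREREREu7u7u7tESxERERAAAAAIiIiIiIiIiIiIEREREEREREu7u7u7u7u7EREREAAAAAAAAIiIiIiIiIEREREQAABEu7u7u7u7u7sREREQAAAAAAAAAAiIiIEREREREQAAAAAAC7u7u7u7uxERERAAAAAAAAAAAIiIEREREREQAAAAAAALu7u7u7u7"/>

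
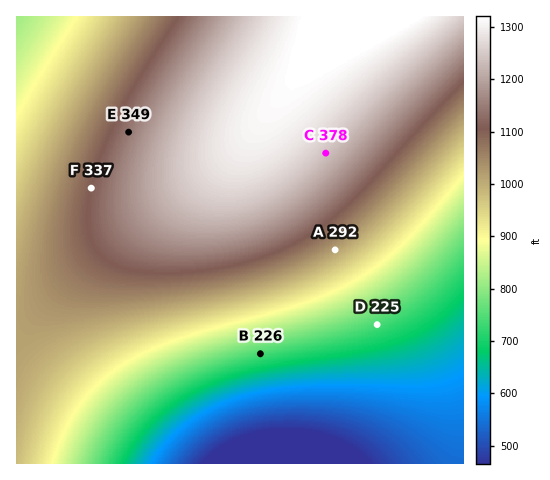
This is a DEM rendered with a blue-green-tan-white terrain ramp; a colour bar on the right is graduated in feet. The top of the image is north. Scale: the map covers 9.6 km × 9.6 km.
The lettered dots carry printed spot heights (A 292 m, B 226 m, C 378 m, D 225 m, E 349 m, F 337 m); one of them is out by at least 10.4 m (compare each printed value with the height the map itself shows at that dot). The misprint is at A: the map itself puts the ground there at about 310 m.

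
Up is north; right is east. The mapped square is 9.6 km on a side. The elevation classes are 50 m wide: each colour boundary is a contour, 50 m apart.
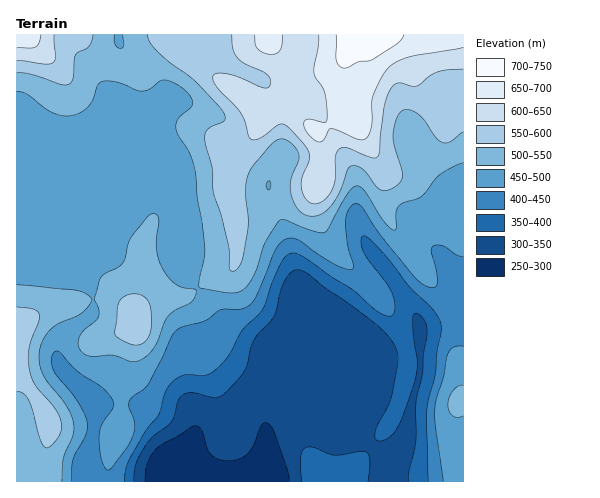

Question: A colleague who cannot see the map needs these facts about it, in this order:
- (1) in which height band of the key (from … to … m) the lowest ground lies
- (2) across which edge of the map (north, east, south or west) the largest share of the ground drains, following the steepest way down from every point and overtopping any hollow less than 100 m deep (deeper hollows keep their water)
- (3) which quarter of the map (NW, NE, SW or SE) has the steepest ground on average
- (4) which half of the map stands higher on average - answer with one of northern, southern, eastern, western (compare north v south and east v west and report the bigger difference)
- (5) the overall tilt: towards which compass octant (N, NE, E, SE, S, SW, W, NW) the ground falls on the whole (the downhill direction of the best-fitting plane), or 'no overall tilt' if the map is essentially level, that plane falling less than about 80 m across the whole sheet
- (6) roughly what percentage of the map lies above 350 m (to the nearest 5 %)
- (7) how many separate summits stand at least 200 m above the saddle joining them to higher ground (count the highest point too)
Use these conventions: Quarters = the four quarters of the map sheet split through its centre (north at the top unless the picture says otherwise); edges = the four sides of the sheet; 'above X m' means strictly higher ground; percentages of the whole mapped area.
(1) The lowest point is somewhere between 250 and 300 m.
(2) The largest share of the runoff leaves by the southern edge.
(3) Slopes are steepest in the north-east quarter.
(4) Taken as a whole, the northern half is higher than the southern.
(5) The general tilt is down to the south (the land rises towards the north).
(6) About 85 % of the map lies above 350 m.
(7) There is 1 summit with 200 m or more of prominence.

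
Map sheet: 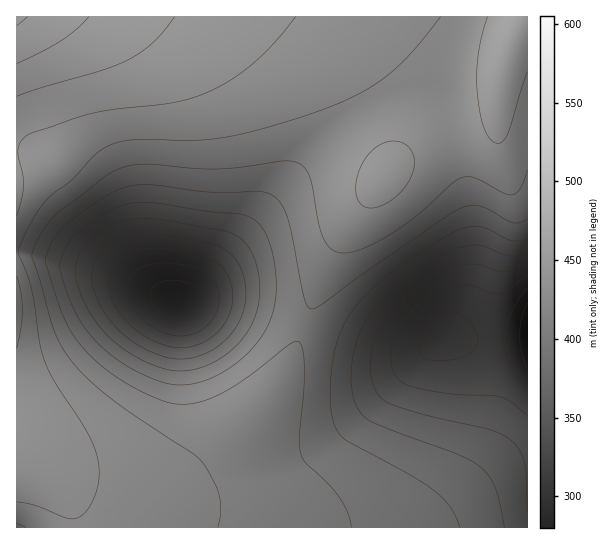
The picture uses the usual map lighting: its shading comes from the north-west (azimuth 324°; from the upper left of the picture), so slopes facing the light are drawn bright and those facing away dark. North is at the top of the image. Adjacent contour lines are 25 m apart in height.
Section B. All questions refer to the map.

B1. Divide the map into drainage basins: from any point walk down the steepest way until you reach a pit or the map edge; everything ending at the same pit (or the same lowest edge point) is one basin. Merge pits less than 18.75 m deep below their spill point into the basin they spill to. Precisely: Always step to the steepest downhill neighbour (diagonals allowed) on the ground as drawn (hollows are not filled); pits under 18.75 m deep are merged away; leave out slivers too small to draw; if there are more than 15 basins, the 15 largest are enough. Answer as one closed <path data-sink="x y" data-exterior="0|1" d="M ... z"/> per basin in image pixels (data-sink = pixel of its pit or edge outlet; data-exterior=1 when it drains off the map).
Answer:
<path data-sink="179 302" data-exterior="0" d="M293 16l-277 1 0 432 5 3 41 21 33 11 18 3 46-2 28-10 26-19 39-37 23-29 21-41 28-78 16-32 25-38 20-24 4-10 0-18-2-12-10-26-13-25-15-20-28-29z"/><path data-sink="527 334" data-exterior="1" d="M527 16l-234 1 28 20 28 29 15 20 13 25 10 26 2 12-1 22-29 39-19 29-16 32-28 78-21 41-15 20-19 21-46 38-18 11-18 5-46 2-42-10-55-27 2 3 23 15 20 21 14 24 3 15 450-1z"/><path data-sink="17 527" data-exterior="1" d="M17 452l-1 75 61 1-2-15-14-24-20-21z"/>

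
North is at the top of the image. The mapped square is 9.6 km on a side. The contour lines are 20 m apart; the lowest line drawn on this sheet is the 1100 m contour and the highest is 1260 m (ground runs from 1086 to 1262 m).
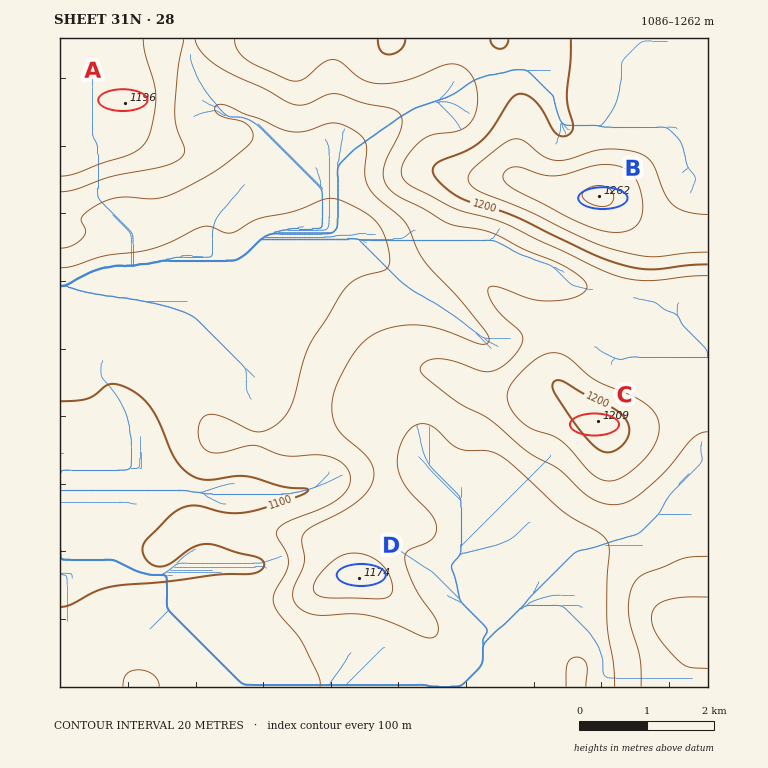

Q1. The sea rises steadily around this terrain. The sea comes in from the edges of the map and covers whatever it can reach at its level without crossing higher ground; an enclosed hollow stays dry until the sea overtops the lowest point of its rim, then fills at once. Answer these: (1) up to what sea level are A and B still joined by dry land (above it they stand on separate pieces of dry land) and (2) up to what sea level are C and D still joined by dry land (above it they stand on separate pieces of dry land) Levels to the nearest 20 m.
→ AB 1160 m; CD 1140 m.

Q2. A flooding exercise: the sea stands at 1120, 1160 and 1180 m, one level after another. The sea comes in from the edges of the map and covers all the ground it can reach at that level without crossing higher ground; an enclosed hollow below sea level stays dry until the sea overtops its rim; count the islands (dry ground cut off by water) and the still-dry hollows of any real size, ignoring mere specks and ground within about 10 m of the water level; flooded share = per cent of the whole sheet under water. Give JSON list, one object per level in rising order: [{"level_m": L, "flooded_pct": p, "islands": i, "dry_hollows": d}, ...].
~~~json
[{"level_m": 1120, "flooded_pct": 27, "islands": 0, "dry_hollows": 0}, {"level_m": 1160, "flooded_pct": 65, "islands": 1, "dry_hollows": 0}, {"level_m": 1180, "flooded_pct": 79, "islands": 1, "dry_hollows": 0}]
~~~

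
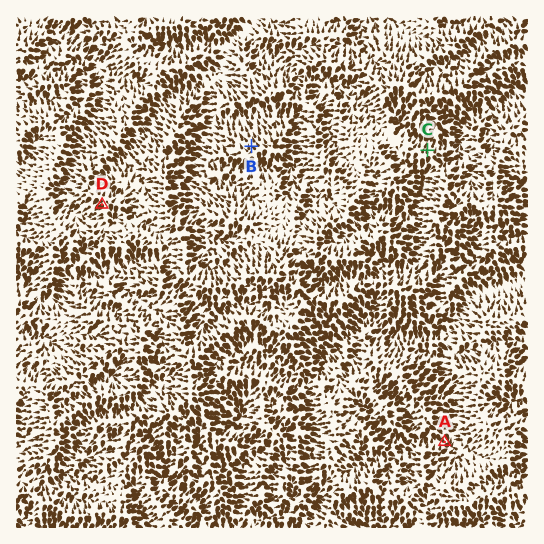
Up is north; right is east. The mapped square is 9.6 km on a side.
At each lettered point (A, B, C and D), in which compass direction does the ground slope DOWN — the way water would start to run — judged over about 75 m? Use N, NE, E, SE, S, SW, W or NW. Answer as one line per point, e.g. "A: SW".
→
A: N
B: NW
C: N
D: SW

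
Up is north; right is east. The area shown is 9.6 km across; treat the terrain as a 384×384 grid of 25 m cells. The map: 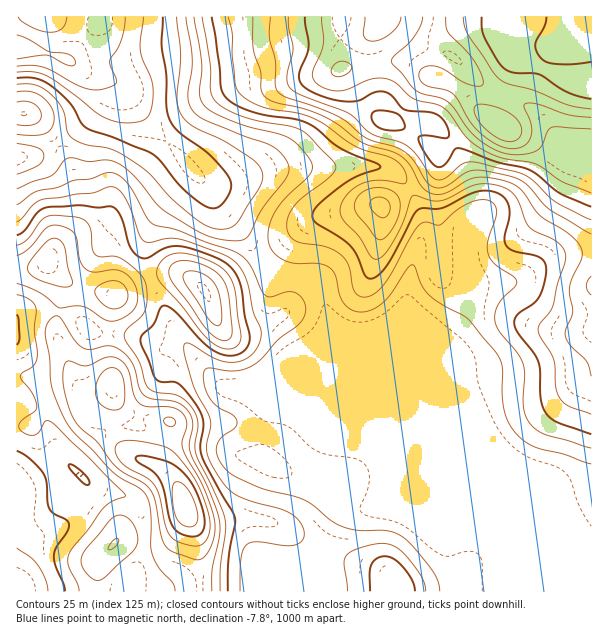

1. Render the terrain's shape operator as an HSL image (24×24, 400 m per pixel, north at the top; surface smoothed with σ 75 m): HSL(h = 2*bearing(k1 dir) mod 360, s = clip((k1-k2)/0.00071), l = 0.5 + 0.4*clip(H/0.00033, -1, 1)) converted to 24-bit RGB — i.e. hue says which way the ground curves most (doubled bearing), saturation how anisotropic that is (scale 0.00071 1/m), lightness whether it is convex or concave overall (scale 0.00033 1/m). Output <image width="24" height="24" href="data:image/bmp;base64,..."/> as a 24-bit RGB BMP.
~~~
<image width="24" height="24" href="data:image/bmp;base64,Qk32BgAAAAAAADYAAAAoAAAAGAAAABgAAAABABgAAAAAAMAGAAATCwAAEwsAAAAAAAAAAAAAXVZjcE1jqp9P4OBRLVdSjIpffnVczNpprsdLKituend/gX97eXl+YV99ZHmQwd60prDNZC2kgm6Nf3yEeXuBgX6CgHp/gH56YHGVRpHDl5/R8MrbVnHAKTCTtk011Pg8JMslJChVeXRkfYtrbZKRYI2tbrfJwtuynENzgEJ/iH2IjX6IeXmCfHuAgXqChH+Bh3yTQ35LMnVCtoFy6L/JIQBR9ICL2f3OHmHwLx2Kepeuh7y8a6WtXZKIVIRJqo4/ij5Vfmt4foJ6hnt8hnqFgHiBgHp/g4F+c2GIrYOPRa+VP55jxlcgIgQv6fnS2P7NIQCgNDPQg5e+rnaujlBnfV9Ob4NXfn1dgGxrgH95fYB5f394gHp5f3l+gH6Ag4B/X1prgrl0jlJzSBEVaxwEEaN1zP/O5vjSIQNAdElacVpGfVJFkV9ujZCje4KWcHN/fH2AgIKAf36Af31/f3p8fnx3f311hHpsbo5dbKJPVBY1WTC40vH5zvX9xP+NnXAQJgsoc1pOemdlc416dJyPjnx2lHGAf3WHfH2DgYCBgH2AgXd+hGNqiGVPdWZFiG9CnMDBbSWDv0isYPCqSsUufEUr/sNN2q8oGxprZpqccoSVgpeNfXF3fnhxhoJ5gXl+gHx9gH18f3l7gWZ/kVKCqW2FmnSTfYqaomBjZRyGt+O4r154SNxsSr7+2e/yzmHwRxqqjWykdHCHiHd1gHN8foJ8gn98gHp9gXt7gHp5fnZ8a2KDbGKcooKrsIqkf4WZW2OYTUisi9KTvIjS0vXHCiwmtooLhRcWSiAjeX02aX1dgHt0gXx7f4J+f3x/gH2Bgn2Egn2Ge3qGZ22IYWyFg22LsJGTjYalej+bl8JXXtaab9HC8dnHShJrq7RYaQY5oTYGN+UULoddX3tpeoN2fX97fn58fYB/fX2AgH6BgXiBd2BzZ09Rb3VSlapdlY5nSyprxOyvSYhDgYEconMAWCgriThRagBT0/vQqN72XjHCVoNzYYp1fXFtfoRmcYBwfXx5f25tfGJmh0+DeWWdf7C4h6m1moalKV9V6d1DYiIsr1U6w9Z5M7K4Mgk5ad2i3P/MMVKBaSywu5vCU1ialkVztLZERYhWdmF5hmhiaZmYVHethrjFdoW1o16Fo35aQ4R4d8hVZKzaqMTt4OHrYQCjXx6w0frf4vDZTDenKjBlrYdmfkODhESi572qOKdsNjh7o7SCWaKhWoN+ao1OXkhTol6Zw56oqIv1vuLAOL2IM4ZmzqZgQQCt0uz51vXz2a/evQ23cypllnxFZFZMQVJV466AueBcDjZbxMydSUuKllB8lYZUQXBNPXpUrbZoaCWg9ODXtW+mN2Rrm8ZFFmNqYuRVjKhFeh47pQx0ulaqtoGXh2WVU2OBq7tq+Oe3BCY0qchlO05/akuzyJm2l2aJUV1DipwxJlSD2OKz1HzBnFi/tcmYNHCCaLI+ZkEwSio4dU9+l32vw5vIo4LJiF/IjYe59vDVGxFthZ8ZJ1IeIUk7o01IxTpfjVpbj6JpObeppZNNpG1Tt2uVzsGfWlqQfX1ibz9gaVBmT3pbUolmeKKBn36xU2rM2ePy8tntlgCT9rJ3NIU8ESIUKDsVjG4/t7WFgaysYnA4flg6gLJaarN1wpODnFOHekhlcEBZeWdebX5XU3REXXQzeHgrXXUYQ00AMxIAUAcn9vbVrEDbjSaUSYc+HNV7mN/GeqDESWAUEcUUU7ZuY6lnlUhUlkhfgC5UfE9Ee29OiH9IZG9CZm5MgF9NkjArsSsWJKVpYf/fu+zUuQCnzkGz2fLkTf/yTZqNdXpS1uXvg+fMN5ePWnhVfFJnkD59tDOLsWV4j1JVmG9LjYJBSlMqWFgpPZlEs+7x1Of3KMdKKAsNoB6L0fr21fX2tBjHbCM0e2Iu4eDrr63XbjHDjUR8alRcYUFsiWaqwYnOxZLXo6bexZnuuHjkjJ/Ne9+kILI2TyQexxctMY6rgP/Yft8/ciEDahcqdmq7naDYyaiAsiQvThEtl1VGgFZ6WGR0VIh9g1uCv6uCip5zUFyTnI3Y1Mbq3tPmi2XQMULGmNjny+PwUjSkbRM0z76KdLfVf7jIdpeuMycAcEAJPIBSd6yieVCehX6cUVeBdk52rsiGlG2YbpWLSntSlKNTwMdyT12lbGW+s26MnVw4Xx5Jab2TotWgaXmGe3twf39teo3NmsnGZKajUGlqX1hxjX90ZECEg22grsWDYneCk4GLfW+ViKB7yMeHU4FyRl9VgmBUrl6Nb1q5ksObqZJ9cIySb3iDfHyC"/>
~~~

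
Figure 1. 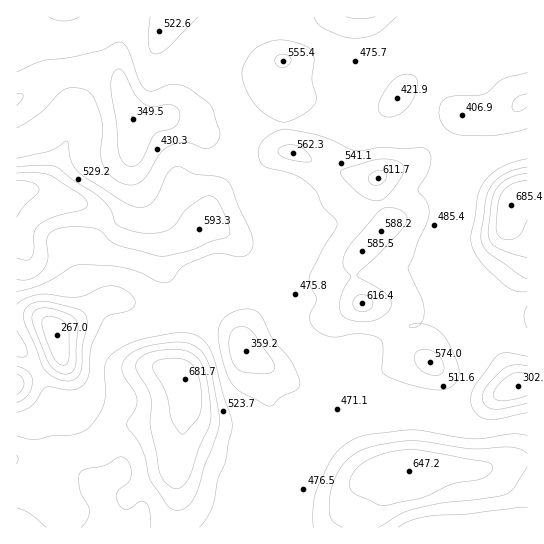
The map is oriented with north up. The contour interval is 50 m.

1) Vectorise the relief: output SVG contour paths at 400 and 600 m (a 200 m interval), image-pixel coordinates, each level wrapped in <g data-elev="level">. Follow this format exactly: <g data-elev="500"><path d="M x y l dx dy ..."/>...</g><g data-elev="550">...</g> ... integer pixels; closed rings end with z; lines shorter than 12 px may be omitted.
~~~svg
<g data-elev="400"><path d="M527 403l-22 5-11 1-8-3-4-8 1-5 4-7 16-17 11-4 13 1"/><path d="M65 381l-15-6-8-10-18-47 2-9 7-6 9-2 11 2 25 6 5 3 3 4 1 9-5 21-1 25-6 8z"/><path d="M249 373l-7-1-5-4-4-6-3-9-1-10 1-8 4-6 5-2 7 0 7 5 19 27 3 7-1 4-5 3z"/><path d="M17 366l12 7 3 4 1 5-2 7-3 6-11 8"/><path d="M129 166l-7-5-3-8-2-30-6-30 1-16 3-6 3-2 5 3 12 22 8 9 10 4 13-2 7 0 5 4 2 5-1 7-3 5-21 8-14 27-6 5z"/><path d="M527 107l-10 5-4-2-1-3 1-5 3-4 11-4"/><path d="M17 94l5 0 1 1-1 4-5 7"/></g><g data-elev="600"><path d="M378 505l8 0 33-7 34-14 28-5 9-6 2-3 0-4-2-3-5-2-67-11-17 0-20 5-12 5-10 6-7 8-3 9 1 6 4 4z"/><path d="M175 489l8-3 7-9 9-30 10-21 2-12-4-32-6-19-4-6-6-4-8-3-9-1-17 2-11 3-8 5-2 7 2 7 9 14 4 10-1 29 10 47 6 10z"/><path d="M359 311l8 0 6-5-2-7-5-4-8 0-5 6 1 6z"/><path d="M17 258l9 2 5-2 3-8 0-17 3-6 4-4 16-7 25-6 4-2 2-3-1-4-6-6-31-20-12-2-21 0"/><path d="M372 185l6 0 5-3 4-5-1-4-7-3-8 4-3 5z"/><path d="M527 173l-18 5-7 5-5 6-5 12-4 32 2 8 6 6 14 6 17 5"/></g>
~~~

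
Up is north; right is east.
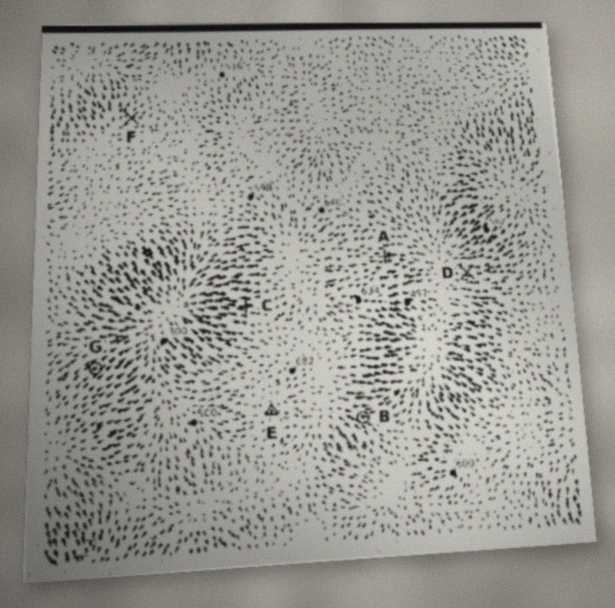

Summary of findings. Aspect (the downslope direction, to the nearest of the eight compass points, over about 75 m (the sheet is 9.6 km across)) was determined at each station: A E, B E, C W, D W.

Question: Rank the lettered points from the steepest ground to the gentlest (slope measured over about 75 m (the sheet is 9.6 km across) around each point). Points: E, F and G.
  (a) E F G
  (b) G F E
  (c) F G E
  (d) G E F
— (b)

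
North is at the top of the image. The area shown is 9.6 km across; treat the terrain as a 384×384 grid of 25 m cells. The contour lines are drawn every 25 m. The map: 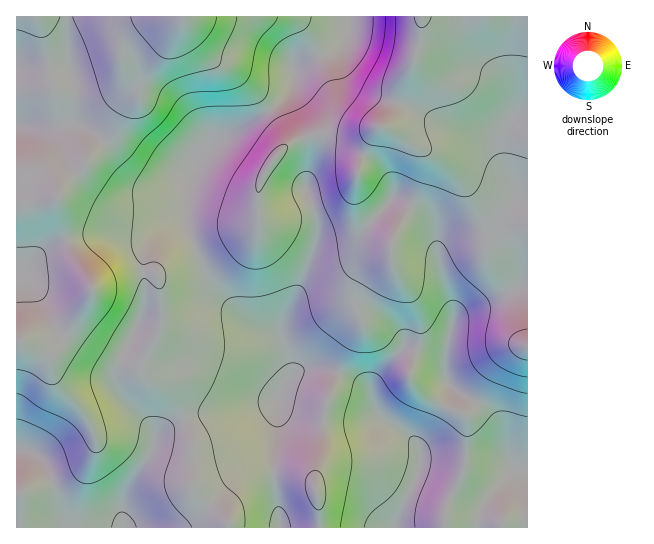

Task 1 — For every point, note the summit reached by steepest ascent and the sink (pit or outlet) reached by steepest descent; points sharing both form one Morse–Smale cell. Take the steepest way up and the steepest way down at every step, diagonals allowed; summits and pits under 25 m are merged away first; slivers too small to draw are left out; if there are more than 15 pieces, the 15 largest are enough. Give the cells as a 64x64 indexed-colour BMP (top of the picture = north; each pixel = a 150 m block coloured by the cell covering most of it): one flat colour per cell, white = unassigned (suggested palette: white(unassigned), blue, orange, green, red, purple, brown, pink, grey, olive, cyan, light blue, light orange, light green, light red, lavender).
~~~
<image width="64" height="64" href="data:image/bmp;base64,Qk12CAAAAAAAAHYAAAAoAAAAQAAAAEAAAAABAAQAAAAAAAAIAAATCwAAEwsAABAAAAAAAAAA////ALR3HwAOf/8ALKAsACgn1gC9Z5QAS1aMAMJ34wB/f38AIr28AM++FwDox64AeLv/AIrfmACWmP8A1bDFADMzMzMzMzMzMzMzMzMRERERERERERERERERERERERERMzMzMzMzMzMzMzMzMxEREREREREREREREREREREREREzMzMzMzMzMzMzMzMxERERERERERERERERERERERERETMzMzMzMzMzMzMzMRERERERERERERERERERERERERERMzMzMzMzMzMzMzMREREREREREREREREREREREREREREzMzMzMzMzMzMzMxERERERERERERERERERERERERERETMzMzMzMzMzMzMzERERERERERERERERERERERERERERMzMzMzMzMzMzMzMREREREREREREREREREREREREREUQzMzMzMzMzMzMzMxERERERERERERERERERERERERERRDMzMzMzMzMzMzMzERERERERERERERERERERERERERREMzMzMzMzMzMzMzMRERERERERERERERERERERERERFEQzMzMzMzMzMzMzMxEREREREREREREREREREREREREURDMzMzMzMzMzMzMxERERERERERERERERERERERERERREMzMzMzMzMzMzMzERERERERERERERERERERERERERREQzMzMzMzMzMzMzMRERERERERERERERERERERERERRERDMzMzMzMzMzMzMRERERERERERERERERERERERERREREMzMzMzMzMzMzMxEREREREREREREREREREREREUREREQzMzMzMzMzMzMxERERERERERERERERIREREREURERERDMzMzMzMzMzMxERERERERERERERESIhEREREUREREREMzMzMzMzMzMREREREREREREhEREiIiIRERERREREREQzMzMzMzMzMxERERERERERESIiIiIiIiERERFERERERDMzMzMzMzERERERERERERERIiIiIiIiIhERIkREREREMzETMzMxEREREREREREREREiIiIiIiIiIiIiREREREQREREzMREREREREREREREREiIiIiIiIiIiIiJERERERBERETMRERERERERERERERIiIiIiIiIiIiIiIkREREREERERExERERERERERERESIiIiIiIiIiIiIiIiJEREREQRERERERERERERERERESIiIiIiIiIiIiIiIiIkRERERBERERERERERERERERESIiIiIiIiIiIiIiIiIiIkREREERERERERERERERERESIiIiIiIiIiIiIiIiIiIiIiREQRERERERERERERERESIiIiIiIiIiIiIiIiIiIiIiIiRBERERERERERERERESIiIiIiIiIiIiIiIiIiIiIiIiIiERERERERERERERERIiIiIiIiIiIiIiIiIiIiIiIiIiIREREREREREREREREiIiIiIiIiIiIiIiIiIiIiIiIiIhEREREREREREREREiIiIiIiIiIiIiIiIiIiIiIiIiIiERERERERERERERESIiIiIiIiIiIiIiIiIiIiIiIiIiIRERERERERERERESIiIiIiIiIiIiIiIiIiIiIiIiIiIhERERERERERERERIiIiIiIiIiIiIiIiIiIiIiIiIiIiEREREREREREREREiIiIiIiIiIiIiIiIiIiIiIiIiIiIREREREREREREREiIiIiIiIiIiIiIiIiIiIiIiIiIiIhERERERERERERESIiIiIiIiIiIiIiIiIiIiIiIiIiIiERERERERERERERIiIiIiIiIiIiIiIiIiIiIiIiIiIiIREREREREREREREiIiIiIiIiIiIiIiIiIiIiIiIiIiIhERERERERERERERIiIiIiIiIiIiIiIiIiIiIiIiIiIiEREREREREREREREiIiIiIiIiIiIiIiIiIiIiIiIiIiIRERERERERERERESIiIiIiIiIiIiIiIiIiIiIiIiIiIhERERERERERERERIiIiIiIiIiIiIiIiIiIiIiIiIiIiERERERERERERERESIiIiIiIiIiIiIiIiIiIiIiIiIiIREREREREREREREREiIiIiIiIiIiIiIiIiIiIiIiIiIhERERERERERERERERIiIiIiIiIiIiIiIiIiIiIiIiIiERERERERERERERERERIiIiIiIiIiIiIiIiIiIiIiIiIRERERERERERERERERERIiIiIiIiIiIiIiIiIiIiIiIhERERERERERERERERERERIiIiIiIiIiIiIiIiIiIiIiERERERERERERERERERERESIiIiIiIiIiIiIiIiIiIiIREREREREREREREREREREREiIiIiIiIiIiIiIiIiIiIhERERERERERERERERERERERIiIiIiIiIiIiIiIiIiIiERERERERERERERERERERERESIiIiIiIiIiIiIiIiIiIRERERERERERERERERERERERIiIiIiIiIiIiIiIiIiIhEREREREREREREREREREREREiIiIiIiIiIiIiIiIiIiEREREREREREREREREREREREREiIiIiIiIiIiIiIiIiIREREREREREREREREREREREREREiIiIiIiIiIiIiIiIhERERERERERERERERERERERERERIiIiIiIiIiIiIiIiERERERERERERERERERERERERERESIiIiIiIiIiIiIiIRERERERERERERERERERERERERERIiIiIiIiIiIiIiIhEREREREREREREREREREREREREREiIiIiIiIiIiIiIi"/>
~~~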